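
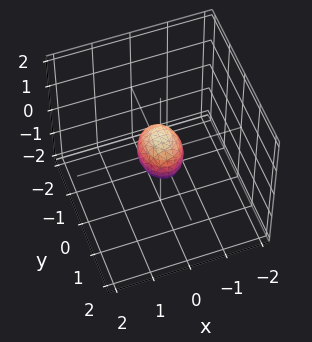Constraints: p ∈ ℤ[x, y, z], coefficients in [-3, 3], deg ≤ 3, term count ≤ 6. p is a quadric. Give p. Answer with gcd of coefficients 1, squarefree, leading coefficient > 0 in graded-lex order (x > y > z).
3*x^2 + 2*y^2 + 2*z^2 - 1

(a) The degree is 2 — bounded and convex; a quadric.
(b) Symmetries: mirror symmetry x ↦ −x ⇒ only even powers of x; mirror symmetry z ↦ −z ⇒ only even powers of z; mirror symmetry y ↦ −y ⇒ only even powers of y.
(c) Fitting integer coefficients to these (and the overall shape) gives p.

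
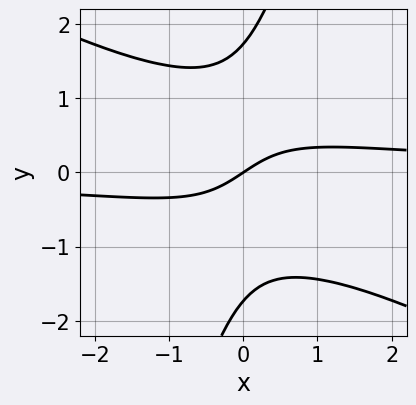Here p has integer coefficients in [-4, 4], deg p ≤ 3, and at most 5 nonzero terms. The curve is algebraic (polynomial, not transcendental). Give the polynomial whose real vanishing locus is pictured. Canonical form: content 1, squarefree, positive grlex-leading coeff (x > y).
2*x^2*y + 3*x*y^2 - y^3 - 2*x + 3*y

deg p = 3. No degree-2 curve has this shape.
Reading off the gridlines: it meets the x-axis at x = 0 (among the integer gridlines); it crosses the y-axis at the gridline y = 0.
The integer polynomial consistent with all of this is the stated p.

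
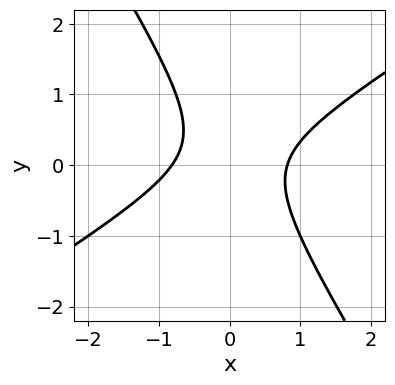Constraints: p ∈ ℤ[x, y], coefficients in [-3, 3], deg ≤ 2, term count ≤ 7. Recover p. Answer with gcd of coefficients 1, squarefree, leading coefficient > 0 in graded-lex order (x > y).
(a) Degree: a generic line meets the curve in up to 2 points, so deg p = 2.
(b) Against the integer gridlines: the curve avoids every integer y-axis point in the box.
(c) Together with the visible shape, these determine p as stated.

3*x^2 - 3*x*y - 3*y^2 + y - 2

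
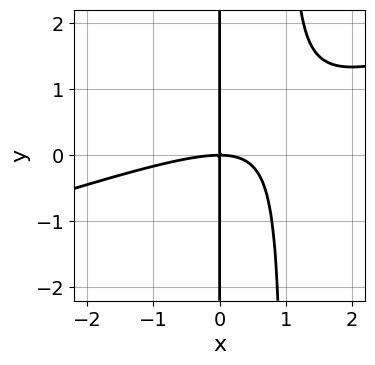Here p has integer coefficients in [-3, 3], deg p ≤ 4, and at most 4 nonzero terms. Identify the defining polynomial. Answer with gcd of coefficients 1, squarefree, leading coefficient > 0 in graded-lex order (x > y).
x^3 - 3*x^2*y + 3*x*y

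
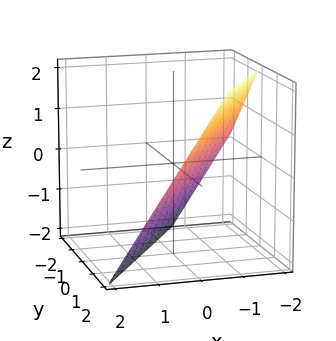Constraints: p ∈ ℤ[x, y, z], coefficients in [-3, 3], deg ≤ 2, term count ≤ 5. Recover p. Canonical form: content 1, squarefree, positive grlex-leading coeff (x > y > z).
3*x - 2*y + 2*z + 2

(a) deg p = 1.
(b) From the axis intercepts and sections: it crosses the y-axis at the gridline y = 1; it crosses the z-axis at the gridline z = -1.
(c) Putting this together gives p.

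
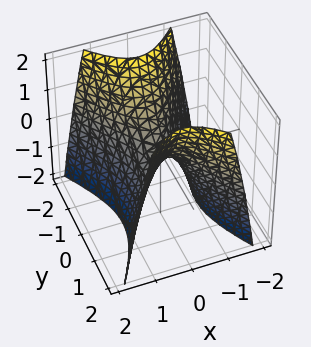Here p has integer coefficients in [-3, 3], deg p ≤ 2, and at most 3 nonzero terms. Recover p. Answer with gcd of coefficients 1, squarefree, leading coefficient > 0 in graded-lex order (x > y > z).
The degree is 2 — a saddle surface; a quadric.
Symmetries: the x ↦ −x reflection is a symmetry, so x appears only in even powers; mirror symmetry y ↦ −y ⇒ only even powers of y.
Checking where it meets the axes: one x-axis crossing is at x = 0; it meets the y-axis at y = 0 (among the integer gridlines); it crosses the z-axis at the gridline z = 0.
The integer polynomial consistent with all of this is the stated p.

2*x^2 - y^2 + z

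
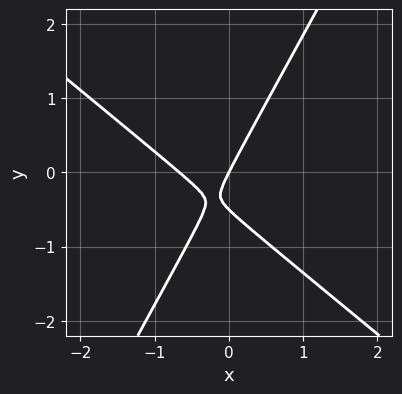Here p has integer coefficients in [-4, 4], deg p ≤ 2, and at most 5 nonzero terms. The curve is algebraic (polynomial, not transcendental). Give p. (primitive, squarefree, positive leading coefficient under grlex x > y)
3*x^2 + 2*x*y - 2*y^2 + 2*x - y

1. Degree: a generic line meets the curve in up to 2 points, so deg p = 2.
2. Checking where it meets the axes: one x-axis crossing is at x = 0; one y-axis crossing is at y = 0.
3. These observations pin down the coefficients.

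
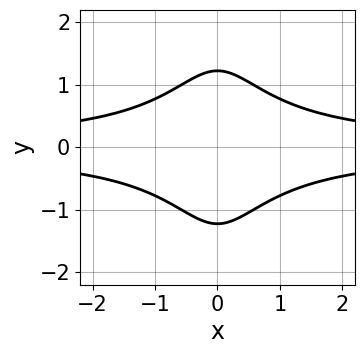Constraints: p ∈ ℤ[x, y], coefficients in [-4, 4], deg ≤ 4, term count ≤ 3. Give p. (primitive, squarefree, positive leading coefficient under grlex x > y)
Degree: a generic line meets the curve in up to 4 points, so deg p = 4.
Symmetries: it's symmetric under y → −y, forcing even powers of y; the x ↦ −x reflection is a symmetry, so x appears only in even powers.
Observable constraints: it misses every integer gridline on the x-axis.
Solving for integer coefficients yields p as stated.

3*x^2*y^2 + 2*y^2 - 3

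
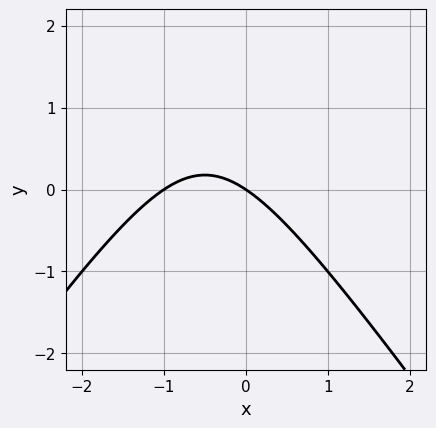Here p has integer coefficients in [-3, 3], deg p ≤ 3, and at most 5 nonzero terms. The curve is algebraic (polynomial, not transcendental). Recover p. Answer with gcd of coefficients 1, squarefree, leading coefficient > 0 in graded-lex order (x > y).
2*x^2 - y^2 + 2*x + 3*y

1. The degree is 2 — a generic line meets the curve in up to 2 points.
2. Against the integer gridlines: one y-axis crossing is at y = 0; the x-axis gridline crossings are at x ∈ {-1, 0}.
3. Putting this together gives p.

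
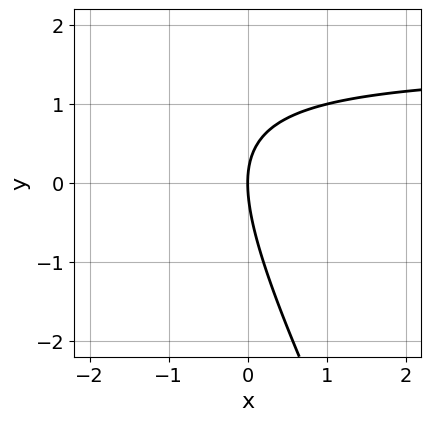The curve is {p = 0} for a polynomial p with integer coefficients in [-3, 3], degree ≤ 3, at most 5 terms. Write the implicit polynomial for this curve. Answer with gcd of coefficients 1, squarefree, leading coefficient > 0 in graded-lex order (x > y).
1. Degree: the shape is more complex than any degree-1 curve, so deg p = 2.
2. From the axis intercepts and sections: one y-axis crossing is at y = 0; it meets the x-axis at x = 0 (among the integer gridlines).
3. Assembling these constraints gives the stated polynomial.

2*x*y + y^2 - 3*x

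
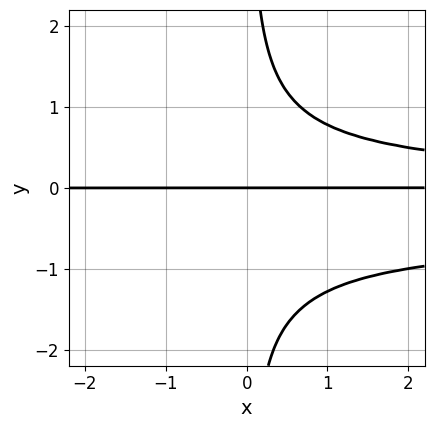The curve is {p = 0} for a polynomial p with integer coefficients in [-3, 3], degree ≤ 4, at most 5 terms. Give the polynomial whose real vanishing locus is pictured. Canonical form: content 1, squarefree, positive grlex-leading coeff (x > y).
Degree: a generic line meets the curve in up to 4 points, so deg p = 4.
Checking where it meets the axes: every point of the x-axis in the box is on the curve; it crosses the y-axis at the gridline y = 0.
Putting this together gives p.

2*x*y^3 + x*y^2 - 2*y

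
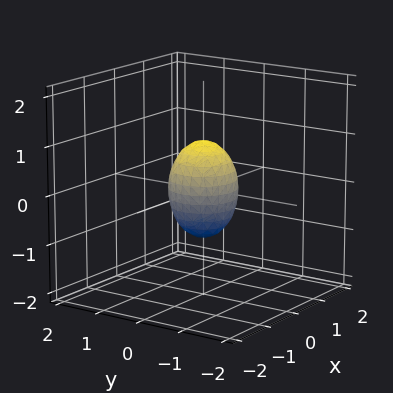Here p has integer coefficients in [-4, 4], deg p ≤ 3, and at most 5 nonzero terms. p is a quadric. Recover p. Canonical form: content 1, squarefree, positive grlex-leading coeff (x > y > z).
Degree: a closed, bounded, convex surface; a quadric, so deg p = 2.
Symmetries: mirror symmetry z ↦ −z ⇒ only even powers of z; the z-axis is an axis of rotation, so x and y enter only as x² + y².
Checking where it meets the axes: a circular section at z = 0 has radius between 0 and 1; among the integer gridlines, it crosses the z-axis at z ∈ {-1, 1}.
Solving for integer coefficients yields p as stated.

2*x^2 + 2*y^2 + z^2 - 1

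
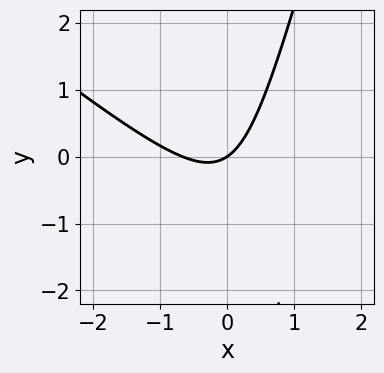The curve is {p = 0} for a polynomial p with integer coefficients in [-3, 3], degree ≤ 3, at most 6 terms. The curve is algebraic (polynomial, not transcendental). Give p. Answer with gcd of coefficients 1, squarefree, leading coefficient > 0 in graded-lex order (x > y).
(a) The degree is 2 — no degree-1 curve has this shape.
(b) Observable constraints: one y-axis crossing is at y = 0; one x-axis crossing is at x = 0.
(c) Assembling these constraints gives the stated polynomial.

3*x^2 + 3*x*y - y^2 + 2*x - 3*y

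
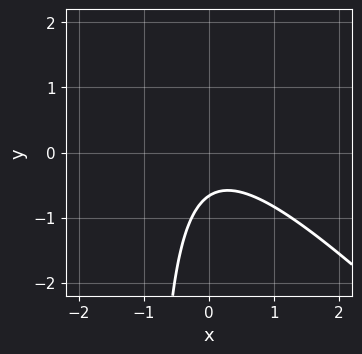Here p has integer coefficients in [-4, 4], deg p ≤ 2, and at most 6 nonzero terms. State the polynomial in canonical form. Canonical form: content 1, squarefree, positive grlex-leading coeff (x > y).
3*x^2 + 3*x*y + 3*y + 2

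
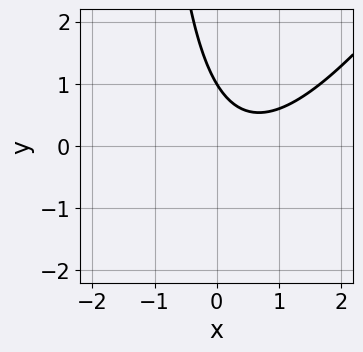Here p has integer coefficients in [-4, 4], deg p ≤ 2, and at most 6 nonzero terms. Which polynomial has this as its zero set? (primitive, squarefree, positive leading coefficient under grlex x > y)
(a) deg p = 2. The shape is more complex than any degree-1 curve.
(b) From the visible intercepts: no x-intercept at any integer in the box; it crosses the y-axis at the gridline y = 1.
(c) Matching integer coefficients to the picture gives p.

3*x^2 - 2*x*y - 3*x - 3*y + 3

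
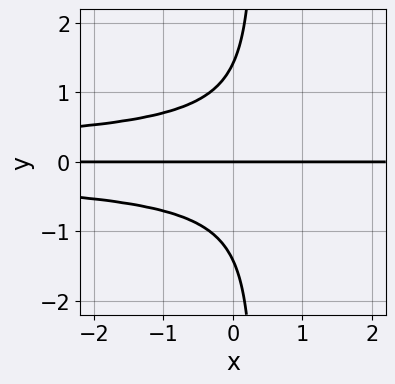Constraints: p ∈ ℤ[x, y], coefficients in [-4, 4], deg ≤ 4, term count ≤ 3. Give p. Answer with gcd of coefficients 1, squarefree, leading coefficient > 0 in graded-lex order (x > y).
(a) The degree is 4 — a generic line meets the curve in up to 4 points.
(b) Reading off the gridlines: the visible x-axis segment lies entirely on the curve; it meets the y-axis at y = 0 (among the integer gridlines).
(c) Fitting integer coefficients to these (and the overall shape) gives p.

3*x*y^3 - y^3 + 2*y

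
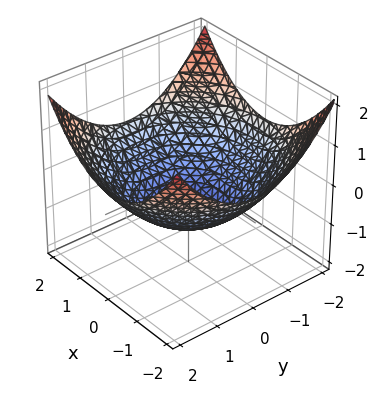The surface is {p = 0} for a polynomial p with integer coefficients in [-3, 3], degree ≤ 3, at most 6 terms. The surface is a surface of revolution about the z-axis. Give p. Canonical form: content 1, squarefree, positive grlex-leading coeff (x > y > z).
x^2 + y^2 - 3*z - 3

(a) The degree is 2 — no degree-1 surface has this shape.
(b) By symmetry, every cross-section ⟂ z is a circle, so x, y appear only via x² + y².
(c) Checking where it meets the axes: it meets the z-axis at z = -1 (among the integer gridlines); a circular section at z = 0 has radius between 1 and 2.
(d) Putting this together gives p.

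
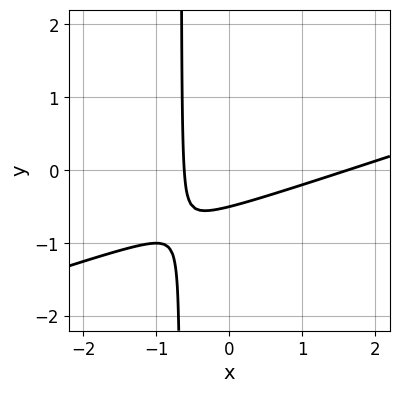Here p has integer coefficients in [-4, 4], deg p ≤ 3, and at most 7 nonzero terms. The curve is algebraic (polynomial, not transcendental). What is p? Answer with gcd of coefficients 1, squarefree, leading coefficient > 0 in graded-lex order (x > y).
x^2 - 3*x*y - x - 2*y - 1

First, the degree is 2 — a generic line meets the curve in up to 2 points.
Finally, matching integer coefficients to the picture gives p.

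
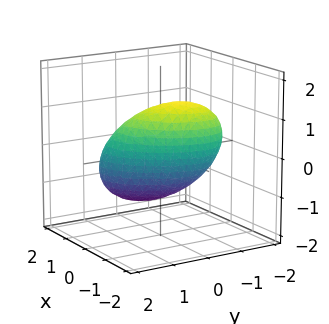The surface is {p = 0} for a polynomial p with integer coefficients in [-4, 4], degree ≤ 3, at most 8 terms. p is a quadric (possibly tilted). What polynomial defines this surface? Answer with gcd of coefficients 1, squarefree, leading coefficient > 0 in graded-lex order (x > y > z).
3*x^2 - 2*x*y + 2*x*z + 2*y^2 + 2*z^2 - 3

Degree: a generic line meets the surface in up to 2 points, so deg p = 2.
Against the integer gridlines: the x-axis gridline crossings are at x ∈ {-1, 1}.
The integer polynomial consistent with all of this is the stated p.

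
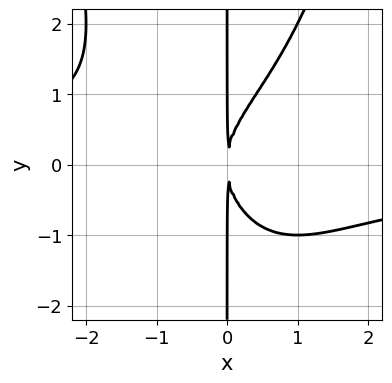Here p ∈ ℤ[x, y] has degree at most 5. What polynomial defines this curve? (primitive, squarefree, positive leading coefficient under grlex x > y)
x^3*y - x*y^2 + 2*x^2

First, degree: a generic line meets the curve in up to 4 points, so deg p = 4.
Next, reading off the gridlines: the visible y-axis segment lies entirely on the curve.
Finally, assembling these constraints gives the stated polynomial.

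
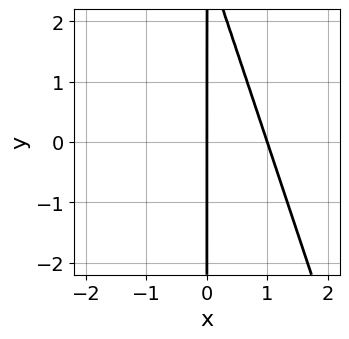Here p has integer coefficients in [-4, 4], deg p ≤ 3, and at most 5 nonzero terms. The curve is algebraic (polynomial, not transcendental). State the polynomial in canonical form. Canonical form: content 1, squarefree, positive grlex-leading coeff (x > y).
First, the degree is 2 — the shape is more complex than any degree-1 curve.
Then, reading off the gridlines: the visible y-axis segment lies entirely on the curve; among the integer gridlines, it crosses the x-axis at x ∈ {0, 1}.
Finally, matching integer coefficients to the picture gives p.

3*x^2 + x*y - 3*x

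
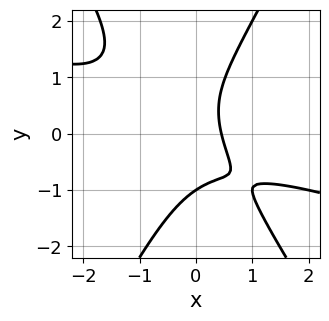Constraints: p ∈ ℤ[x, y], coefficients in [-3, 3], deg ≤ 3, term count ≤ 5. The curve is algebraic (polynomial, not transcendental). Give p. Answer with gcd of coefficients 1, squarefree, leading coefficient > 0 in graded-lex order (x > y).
x^3 + 3*x^2*y - y^3 + 2*x - 1

First, degree: the shape is more complex than any degree-2 curve, so deg p = 3.
Then, from the axis intercepts and sections: it crosses the y-axis at the gridline y = -1.
Finally, fitting integer coefficients to these (and the overall shape) gives p.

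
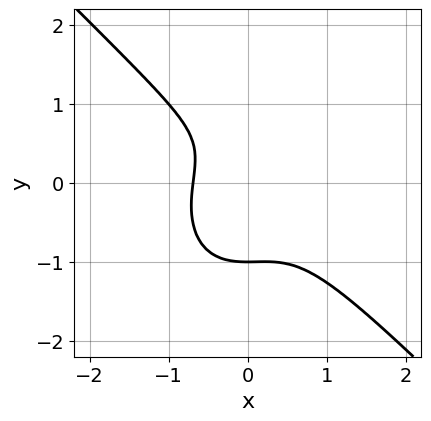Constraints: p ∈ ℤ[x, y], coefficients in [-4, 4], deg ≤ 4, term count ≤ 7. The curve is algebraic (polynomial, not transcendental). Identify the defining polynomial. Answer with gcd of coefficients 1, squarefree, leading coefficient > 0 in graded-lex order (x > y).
3*x^3 + x^2*y + 2*y^3 - y + 1

Degree: the shape is more complex than any degree-2 curve, so deg p = 3.
From the visible intercepts: it meets the y-axis at y = -1 (among the integer gridlines).
Putting this together gives p.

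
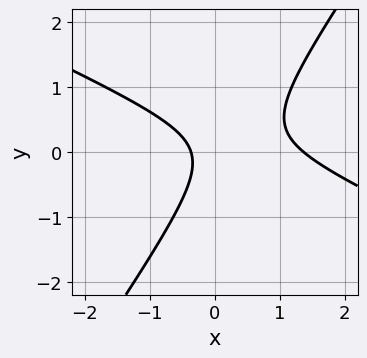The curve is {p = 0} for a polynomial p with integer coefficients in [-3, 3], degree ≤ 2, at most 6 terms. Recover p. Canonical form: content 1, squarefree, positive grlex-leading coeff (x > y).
1. The degree is 2 — a generic line meets the curve in up to 2 points.
2. From the axis intercepts and sections: no y-intercept at any integer in the box.
3. Matching integer coefficients to the picture gives p.

2*x^2 + 3*x*y - 3*y^2 - 2*x - 1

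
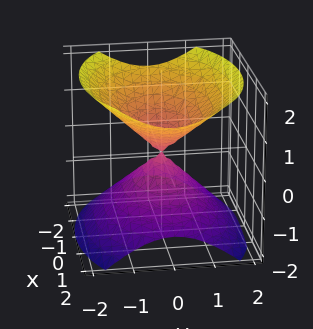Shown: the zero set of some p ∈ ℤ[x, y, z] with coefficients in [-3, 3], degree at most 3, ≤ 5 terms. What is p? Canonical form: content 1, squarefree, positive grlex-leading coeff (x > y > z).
x^2 + 2*y^2 - 2*z^2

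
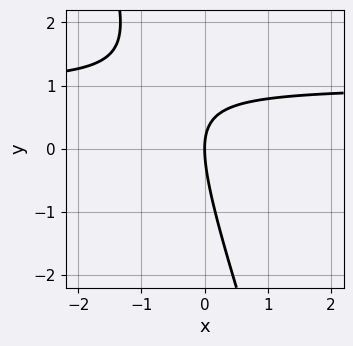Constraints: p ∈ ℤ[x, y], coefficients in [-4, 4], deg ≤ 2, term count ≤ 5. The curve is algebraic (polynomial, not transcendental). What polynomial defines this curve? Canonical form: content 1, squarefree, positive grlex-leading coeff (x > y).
3*x*y + y^2 - 3*x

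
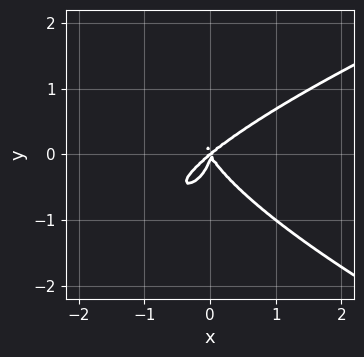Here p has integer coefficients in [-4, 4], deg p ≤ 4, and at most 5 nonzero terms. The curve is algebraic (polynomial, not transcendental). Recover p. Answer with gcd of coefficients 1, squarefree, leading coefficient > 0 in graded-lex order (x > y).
3*y^4 - 3*x^3 + 2*x^2*y + 2*x*y^2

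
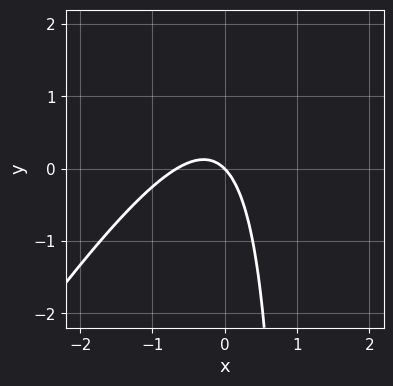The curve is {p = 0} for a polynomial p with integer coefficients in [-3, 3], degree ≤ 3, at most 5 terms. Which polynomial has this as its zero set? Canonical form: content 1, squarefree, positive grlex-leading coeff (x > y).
3*x^2 - 2*x*y + 2*x + 2*y

deg p = 2. No degree-1 curve has this shape.
From the axis intercepts and sections: it meets the y-axis at y = 0 (among the integer gridlines); it crosses the x-axis at the gridline x = 0.
Together with the visible shape, these determine p as stated.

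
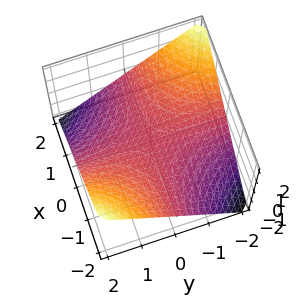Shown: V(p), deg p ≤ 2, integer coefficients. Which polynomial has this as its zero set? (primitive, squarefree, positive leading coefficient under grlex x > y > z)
x*y + 2*z

The degree is 2 — a hyperbolic paraboloid; a quadric.
From the axis intercepts and sections: every point of the x-axis in the box is on the surface; it meets the z-axis at z = 0 (among the integer gridlines); every point of the y-axis in the box is on the surface.
Putting this together gives p.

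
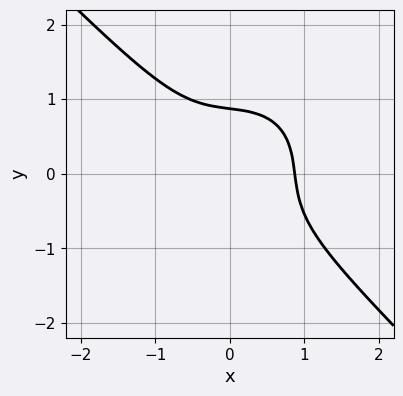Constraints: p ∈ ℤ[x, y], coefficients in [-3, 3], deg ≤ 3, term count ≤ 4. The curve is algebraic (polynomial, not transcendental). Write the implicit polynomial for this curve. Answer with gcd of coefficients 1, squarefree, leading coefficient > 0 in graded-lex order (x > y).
(a) The degree is 3 — the shape is more complex than any degree-2 curve.
(b) Matching integer coefficients to the picture gives p.

3*x^3 + 3*y^3 + x*y - 2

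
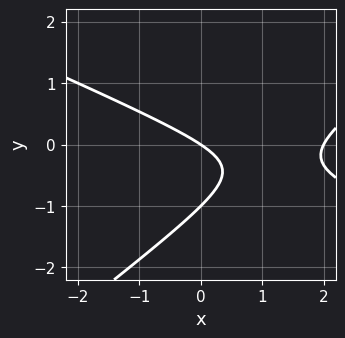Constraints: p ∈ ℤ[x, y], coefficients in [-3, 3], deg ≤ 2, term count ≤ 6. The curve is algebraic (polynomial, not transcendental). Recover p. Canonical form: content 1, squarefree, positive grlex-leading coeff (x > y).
x^2 + x*y - 3*y^2 - 2*x - 3*y

1. deg p = 2.
2. From the axis intercepts and sections: among the integer gridlines, it crosses the y-axis at y ∈ {-1, 0}; among the integer gridlines, it crosses the x-axis at x ∈ {0, 2}.
3. Together with the visible shape, these determine p as stated.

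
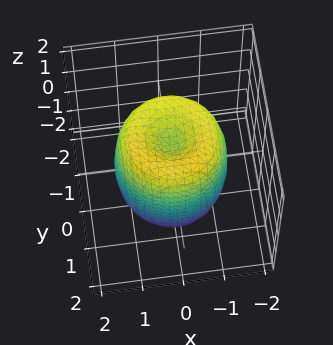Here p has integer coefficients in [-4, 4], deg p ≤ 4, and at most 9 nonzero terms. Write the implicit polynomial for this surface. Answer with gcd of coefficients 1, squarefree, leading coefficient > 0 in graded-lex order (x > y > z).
deg p = 4. A generic line meets the surface in up to 4 points.
By symmetry, the surface is invariant under rotation about z: p = q(x² + y², z).
Observable constraints: among the integer gridlines, it crosses the z-axis at z ∈ {-1, 1}; a circular section at z = 1 has radius between 1 and 2.
Fitting integer coefficients to these (and the overall shape) gives p.

2*x^4 + 4*x^2*y^2 + 2*y^4 - 3*x^2 - 3*y^2 + z^2 - 1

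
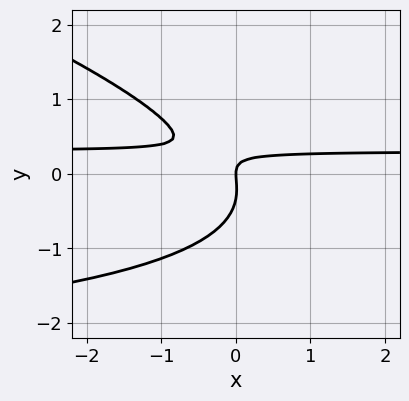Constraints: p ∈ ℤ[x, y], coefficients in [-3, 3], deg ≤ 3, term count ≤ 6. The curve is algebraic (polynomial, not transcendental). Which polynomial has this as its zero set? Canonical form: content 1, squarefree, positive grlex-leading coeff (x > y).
First, deg p = 3. The shape is more complex than any degree-2 curve.
Then, from the visible intercepts: it crosses the x-axis at the gridline x = 0; it crosses the y-axis at the gridline y = 0.
Finally, matching integer coefficients to the picture gives p.

x*y^2 + 3*y^3 + 3*x*y + y^2 - x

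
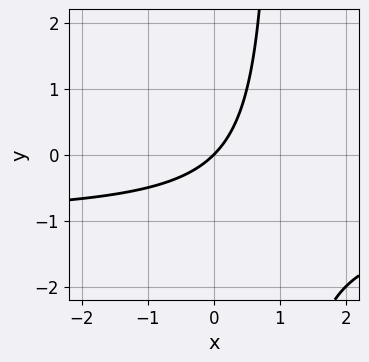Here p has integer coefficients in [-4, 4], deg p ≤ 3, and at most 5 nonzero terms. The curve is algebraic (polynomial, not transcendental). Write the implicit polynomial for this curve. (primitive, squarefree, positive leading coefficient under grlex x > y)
x*y + x - y

1. Degree: no degree-1 curve has this shape, so deg p = 2.
2. From the visible intercepts: one x-axis crossing is at x = 0; it crosses the y-axis at the gridline y = 0.
3. Together with the visible shape, these determine p as stated.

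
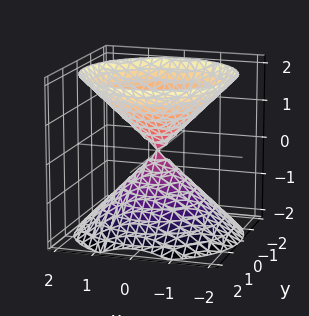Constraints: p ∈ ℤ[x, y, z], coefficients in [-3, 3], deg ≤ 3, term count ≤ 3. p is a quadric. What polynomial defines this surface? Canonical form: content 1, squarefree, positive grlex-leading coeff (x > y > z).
x^2 + y^2 - z^2

1. The picture has 2 separate pieces. They look like related sheets of one shape, so recover p as a whole.
2. Degree: a double cone through the origin; a quadric, so deg p = 2.
3. Symmetries: mirror symmetry z ↦ −z ⇒ only even powers of z; the surface is invariant under rotation about z: p = q(x² + y², z).
4. Observable constraints: it meets the x-axis at x = 0 (among the integer gridlines); it meets the y-axis at y = 0 (among the integer gridlines); a circular section at z = 1 has radius exactly 1; it meets the z-axis at z = 0 (among the integer gridlines).
5. The integer polynomial consistent with all of this is the stated p.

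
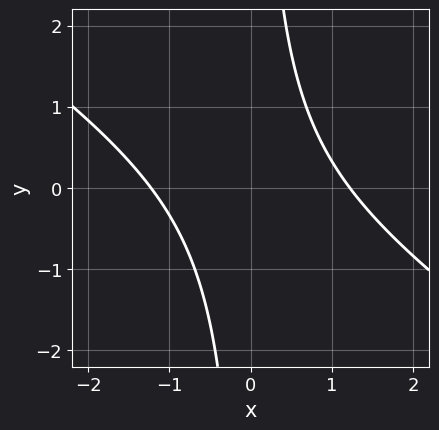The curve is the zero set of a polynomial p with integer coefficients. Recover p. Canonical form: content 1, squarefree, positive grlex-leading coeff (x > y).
Degree: no degree-1 curve has this shape, so deg p = 2.
Checking where it meets the axes: no y-intercept at any integer in the box.
Matching integer coefficients to the picture gives p.

2*x^2 + 3*x*y - 3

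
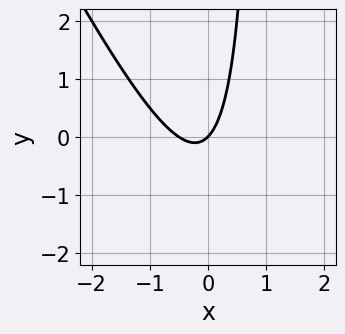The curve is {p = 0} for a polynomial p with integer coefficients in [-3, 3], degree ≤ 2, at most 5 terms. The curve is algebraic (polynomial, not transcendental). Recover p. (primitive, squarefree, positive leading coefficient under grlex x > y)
First, deg p = 2. No degree-1 curve has this shape.
Then, reading off the gridlines: one y-axis crossing is at y = 0; it crosses the x-axis at the gridline x = 0.
Finally, matching integer coefficients to the picture gives p.

2*x^2 + x*y + x - y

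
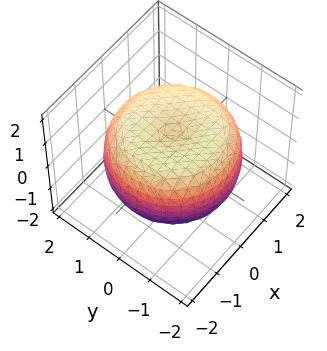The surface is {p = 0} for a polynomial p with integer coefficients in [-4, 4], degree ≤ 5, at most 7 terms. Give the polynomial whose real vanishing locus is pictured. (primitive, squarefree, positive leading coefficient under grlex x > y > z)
The degree is 4 — a generic line meets the surface in up to 4 points.
Symmetries: the surface is invariant under rotation about z: p = q(x² + y², z).
Reading off the gridlines: a circular section at z = 0 has radius between 1 and 2; the z-axis gridline crossings are at z ∈ {-1, 1}.
Assembling these constraints gives the stated polynomial.

x^4 + 2*x^2*y^2 + y^4 - 2*x^2 - 2*y^2 + 3*z^2 - 3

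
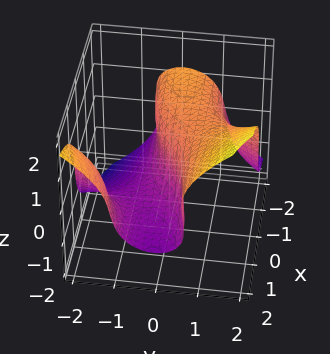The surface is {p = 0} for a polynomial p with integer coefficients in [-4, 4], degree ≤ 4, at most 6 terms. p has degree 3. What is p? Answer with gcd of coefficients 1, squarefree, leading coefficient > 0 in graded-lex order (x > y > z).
3*x*y^2 + x*y*z - 3*z^3 - 2*x + 3*y

1. deg p = 3. The shape is more complex than any degree-2 surface.
2. Against the integer gridlines: it crosses the x-axis at the gridline x = 0; it crosses the y-axis at the gridline y = 0.
3. Fitting integer coefficients to these (and the overall shape) gives p.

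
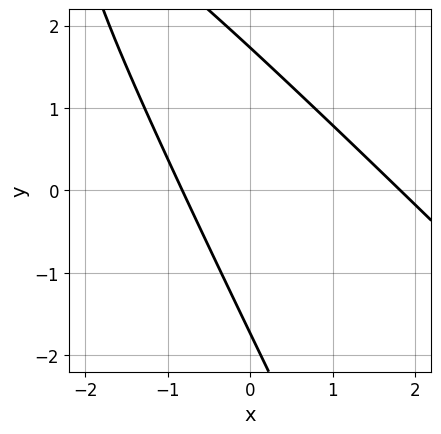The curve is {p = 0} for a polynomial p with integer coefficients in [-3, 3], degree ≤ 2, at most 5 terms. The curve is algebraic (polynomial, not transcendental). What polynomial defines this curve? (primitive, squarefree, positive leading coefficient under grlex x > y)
2*x^2 + 3*x*y + y^2 - 2*x - 3

First, the degree is 2 — the shape is more complex than any degree-1 curve.
Finally, the integer polynomial consistent with all of this is the stated p.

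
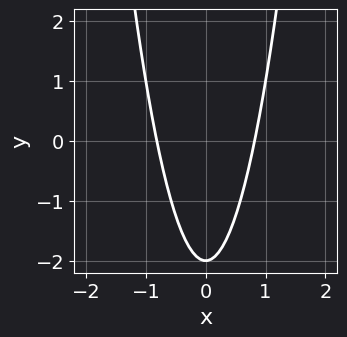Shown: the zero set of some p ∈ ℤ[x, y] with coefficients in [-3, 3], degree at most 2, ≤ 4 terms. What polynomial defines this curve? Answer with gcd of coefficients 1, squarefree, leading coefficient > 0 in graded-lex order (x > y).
1. The degree is 2 — the shape is more complex than any degree-1 curve.
2. Symmetries: mirror symmetry x ↦ −x ⇒ only even powers of x.
3. Checking where it meets the axes: it meets the y-axis at y = -2 (among the integer gridlines).
4. Solving for integer coefficients yields p as stated.

3*x^2 - y - 2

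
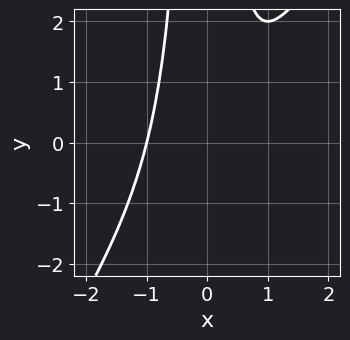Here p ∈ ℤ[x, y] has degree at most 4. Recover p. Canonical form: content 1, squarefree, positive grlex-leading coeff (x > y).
First, degree: no degree-2 curve has this shape, so deg p = 3.
Next, observable constraints: one x-axis crossing is at x = -1; the curve avoids every integer y-axis point in the box.
Finally, assembling these constraints gives the stated polynomial.

3*x^3 - 2*x^2*y - x + 2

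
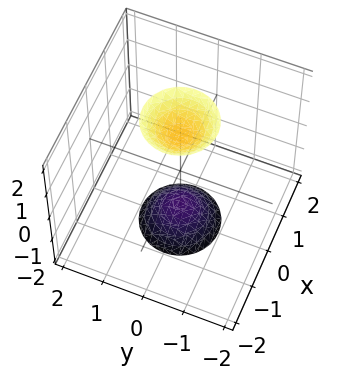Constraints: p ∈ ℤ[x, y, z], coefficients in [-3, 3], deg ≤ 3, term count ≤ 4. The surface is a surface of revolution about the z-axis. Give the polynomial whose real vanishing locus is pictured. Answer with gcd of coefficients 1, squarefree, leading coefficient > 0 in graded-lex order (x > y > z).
There are 2 components. Treating them together as one polynomial.
Degree: a generic line meets the surface in up to 2 points, so deg p = 2.
By symmetry, the surface is invariant under rotation about z: p = q(x² + y², z).
Reading off the gridlines: it misses every integer gridline on the y-axis; a circular section at z = -2 has radius between 0 and 1; no x-intercept at any integer in the box.
Together with the visible shape, these determine p as stated.

3*x^2 + 3*y^2 - z^2 + 2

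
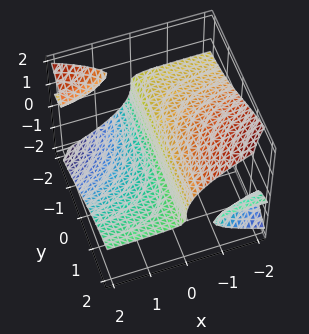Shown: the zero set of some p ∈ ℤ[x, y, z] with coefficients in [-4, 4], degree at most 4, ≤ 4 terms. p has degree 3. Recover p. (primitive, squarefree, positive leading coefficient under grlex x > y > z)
x*y*z + z^3 + x

(a) There are 3 components. Treating them together as one polynomial.
(b) Degree: a generic line meets the surface in up to 3 points, so deg p = 3.
(c) From the visible intercepts: it crosses the z-axis at the gridline z = 0; the visible y-axis segment lies entirely on the surface; it crosses the x-axis at the gridline x = 0.
(d) Together with the visible shape, these determine p as stated.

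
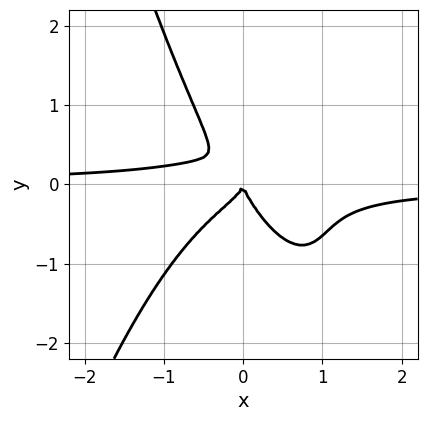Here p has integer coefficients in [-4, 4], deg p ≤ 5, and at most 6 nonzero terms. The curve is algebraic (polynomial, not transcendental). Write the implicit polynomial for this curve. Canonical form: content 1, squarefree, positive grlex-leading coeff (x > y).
First, the degree is 4 — no degree-3 curve has this shape.
Next, against the integer gridlines: one y-axis crossing is at y = 0; it meets the x-axis at x = 0 (among the integer gridlines).
Finally, together with the visible shape, these determine p as stated.

3*x^3*y - x^2*y + 2*x*y^2 + 2*y^3 + x^2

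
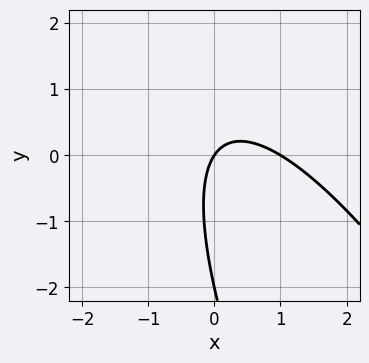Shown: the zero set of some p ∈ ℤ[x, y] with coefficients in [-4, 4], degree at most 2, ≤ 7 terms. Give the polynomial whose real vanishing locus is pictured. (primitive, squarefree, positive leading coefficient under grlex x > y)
1. deg p = 2. A generic line meets the curve in up to 2 points.
2. From the axis intercepts and sections: the x-axis gridline crossings are at x ∈ {0, 1}; among the integer gridlines, it crosses the y-axis at y ∈ {-2, 0}.
3. Solving for integer coefficients yields p as stated.

3*x^2 + 3*x*y + y^2 - 3*x + 2*y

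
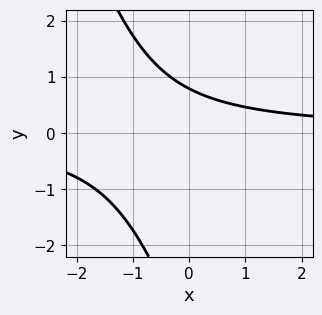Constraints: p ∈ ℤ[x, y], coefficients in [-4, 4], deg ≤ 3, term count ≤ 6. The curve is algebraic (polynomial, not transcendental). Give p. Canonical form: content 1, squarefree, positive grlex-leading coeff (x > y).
3*x*y + y^2 + 3*y - 3

The degree is 2 — no degree-1 curve has this shape.
Observable constraints: the curve avoids every integer x-axis point in the box.
Matching integer coefficients to the picture gives p.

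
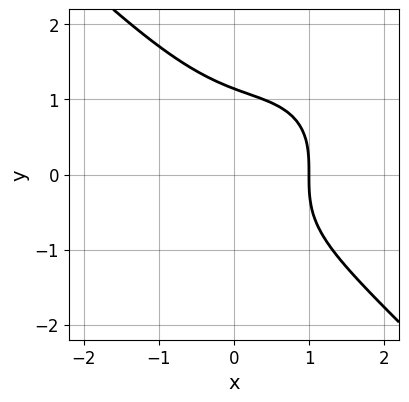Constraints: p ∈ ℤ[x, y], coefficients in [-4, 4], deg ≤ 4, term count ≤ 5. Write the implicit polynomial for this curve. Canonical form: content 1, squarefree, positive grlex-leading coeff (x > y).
1. Degree: the shape is more complex than any degree-2 curve, so deg p = 3.
2. From the visible intercepts: one x-axis crossing is at x = 1.
3. Together with the visible shape, these determine p as stated.

2*x^3 + 2*y^3 - 2*x^2 + 3*x - 3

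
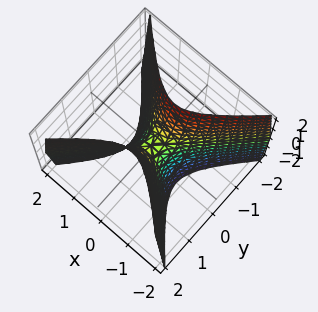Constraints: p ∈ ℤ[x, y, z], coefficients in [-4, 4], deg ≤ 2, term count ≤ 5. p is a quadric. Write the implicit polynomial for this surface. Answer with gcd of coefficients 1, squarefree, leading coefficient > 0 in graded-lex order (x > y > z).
3*x^2 - 3*y^2 + z

1. deg p = 2. A saddle surface; a quadric.
2. Symmetries: it's symmetric under y → −y, forcing even powers of y; it's symmetric under x → −x, forcing even powers of x.
3. Checking where it meets the axes: one x-axis crossing is at x = 0; it crosses the z-axis at the gridline z = 0.
4. Assembling these constraints gives the stated polynomial.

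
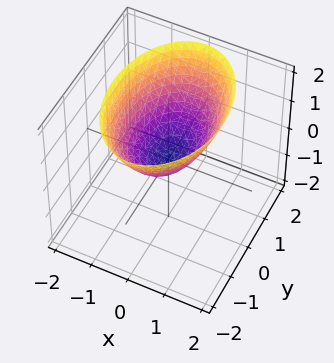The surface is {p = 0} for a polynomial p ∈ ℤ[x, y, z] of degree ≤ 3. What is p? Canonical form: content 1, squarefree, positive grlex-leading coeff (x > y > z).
The degree is 2 — a paraboloid; a quadric.
Symmetries: the y ↦ −y reflection is a symmetry, so y appears only in even powers; it's symmetric under x → −x, forcing even powers of x.
Checking where it meets the axes: it meets the x-axis at x = 0 (among the integer gridlines); it crosses the z-axis at the gridline z = 0; it crosses the y-axis at the gridline y = 0.
Together with the visible shape, these determine p as stated.

2*x^2 + y^2 - 2*z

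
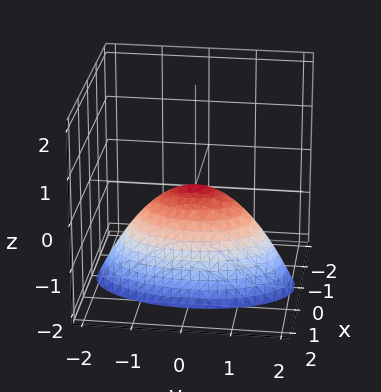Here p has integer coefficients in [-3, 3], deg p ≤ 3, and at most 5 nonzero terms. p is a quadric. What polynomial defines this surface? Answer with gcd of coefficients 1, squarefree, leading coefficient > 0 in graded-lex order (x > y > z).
3*x^2 + y^2 + 2*z

(a) The degree is 2 — a paraboloid; a quadric.
(b) Symmetries: it's symmetric under y → −y, forcing even powers of y; mirror symmetry x ↦ −x ⇒ only even powers of x.
(c) Against the integer gridlines: it meets the z-axis at z = 0 (among the integer gridlines); one y-axis crossing is at y = 0; one x-axis crossing is at x = 0.
(d) Matching integer coefficients to the picture gives p.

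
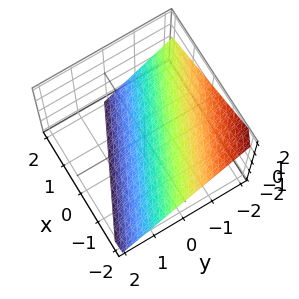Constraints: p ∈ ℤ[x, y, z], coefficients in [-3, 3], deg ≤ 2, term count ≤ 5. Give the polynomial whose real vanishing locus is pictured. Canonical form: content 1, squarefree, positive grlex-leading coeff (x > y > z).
(a) The degree is 1 — the surface is flat (a plane).
(b) Against the integer gridlines: it crosses the z-axis at the gridline z = -1; one x-axis crossing is at x = -2.
(c) Solving for integer coefficients yields p as stated. Check: (0, -1, 0) on the y-axis lies on the surface, and p(0, -1, 0) = 0. ✓

x + 2*y + 2*z + 2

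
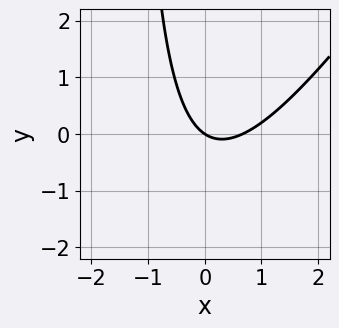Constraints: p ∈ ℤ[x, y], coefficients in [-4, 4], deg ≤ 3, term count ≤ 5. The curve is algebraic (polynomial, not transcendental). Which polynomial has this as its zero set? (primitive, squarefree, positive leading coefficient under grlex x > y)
3*x^2 - 2*x*y - 2*x - 3*y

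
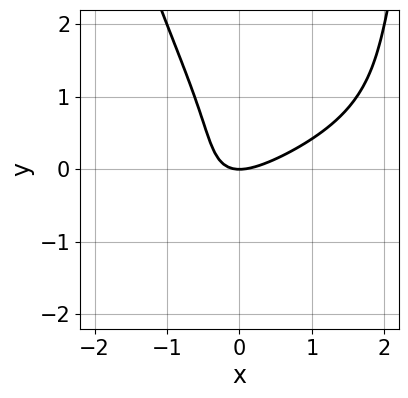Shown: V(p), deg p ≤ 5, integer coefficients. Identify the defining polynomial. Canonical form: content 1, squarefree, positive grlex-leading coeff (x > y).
x^2*y^2 - y^3 + 2*x^2 - 3*x*y - 2*y

(a) Degree: no degree-3 curve has this shape, so deg p = 4.
(b) From the visible intercepts: one x-axis crossing is at x = 0; it crosses the y-axis at the gridline y = 0.
(c) Assembling these constraints gives the stated polynomial.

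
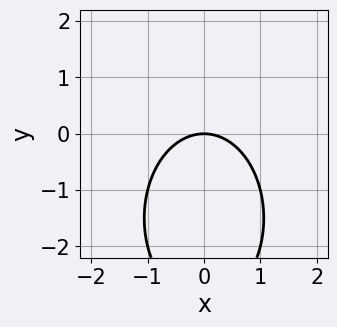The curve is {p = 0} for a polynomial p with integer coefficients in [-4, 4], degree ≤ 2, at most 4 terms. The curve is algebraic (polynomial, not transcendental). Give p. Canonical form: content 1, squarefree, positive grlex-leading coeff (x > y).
First, the degree is 2 — a generic line meets the curve in up to 2 points.
Next, symmetries: mirror symmetry x ↦ −x ⇒ only even powers of x.
Then, reading off the gridlines: it meets the y-axis at y = 0 (among the integer gridlines); it meets the x-axis at x = 0 (among the integer gridlines).
Finally, putting this together gives p.

2*x^2 + y^2 + 3*y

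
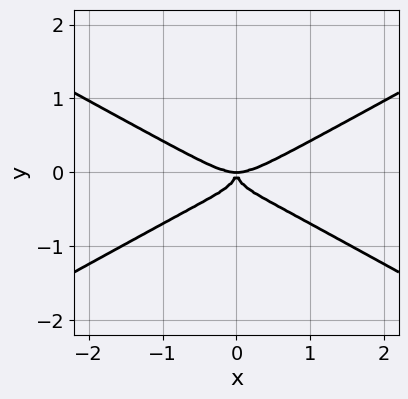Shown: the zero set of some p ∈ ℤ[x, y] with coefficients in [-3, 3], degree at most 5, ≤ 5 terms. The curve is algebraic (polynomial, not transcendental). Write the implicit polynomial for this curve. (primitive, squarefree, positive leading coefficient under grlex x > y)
x^4 - 3*x^2*y^2 - y^4 - x^2*y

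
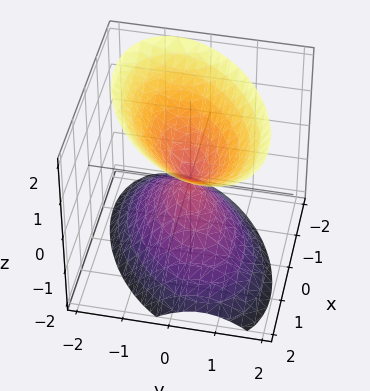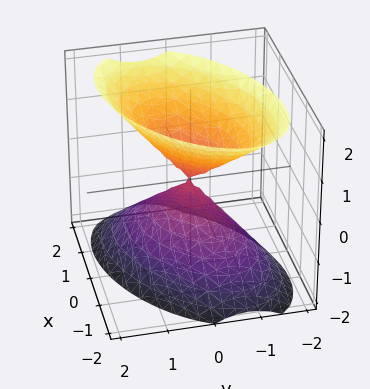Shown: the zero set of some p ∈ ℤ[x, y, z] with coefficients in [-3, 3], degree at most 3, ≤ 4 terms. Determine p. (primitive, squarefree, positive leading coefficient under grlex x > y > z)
2*x^2 - 2*x*y + 3*y^2 - 2*z^2

1. The picture has 2 separate pieces. They look like related sheets of one shape, so recover p as a whole.
2. The degree is 2 — no degree-1 surface has this shape.
3. Reading off the gridlines: it meets the y-axis at y = 0 (among the integer gridlines); one x-axis crossing is at x = 0; one z-axis crossing is at z = 0.
4. Fitting integer coefficients to these (and the overall shape) gives p.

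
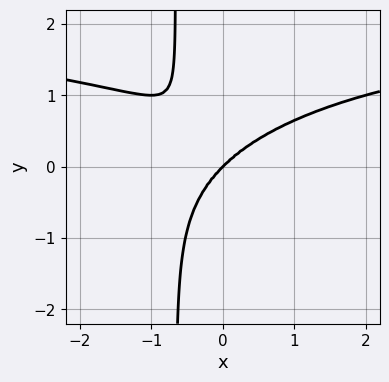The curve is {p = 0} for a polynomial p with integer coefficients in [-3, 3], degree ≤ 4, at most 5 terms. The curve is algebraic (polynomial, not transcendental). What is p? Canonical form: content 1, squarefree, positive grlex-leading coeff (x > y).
1. Degree: the shape is more complex than any degree-3 curve, so deg p = 4.
2. Against the integer gridlines: it meets the x-axis at x = 0 (among the integer gridlines); it meets the y-axis at y = 0 (among the integer gridlines).
3. Putting this together gives p.

x^3*y + 3*x*y^3 - 2*x^3 + 2*y^3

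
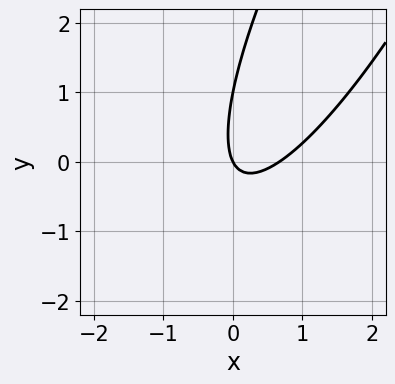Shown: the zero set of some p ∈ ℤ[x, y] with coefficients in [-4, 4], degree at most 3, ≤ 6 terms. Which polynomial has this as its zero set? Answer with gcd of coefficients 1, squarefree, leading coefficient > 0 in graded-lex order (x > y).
3*x^2 - 3*x*y + y^2 - 2*x - y

(a) Degree: a generic line meets the curve in up to 2 points, so deg p = 2.
(b) Reading off the gridlines: among the integer gridlines, it crosses the y-axis at y ∈ {0, 1}; one x-axis crossing is at x = 0.
(c) Solving for integer coefficients yields p as stated.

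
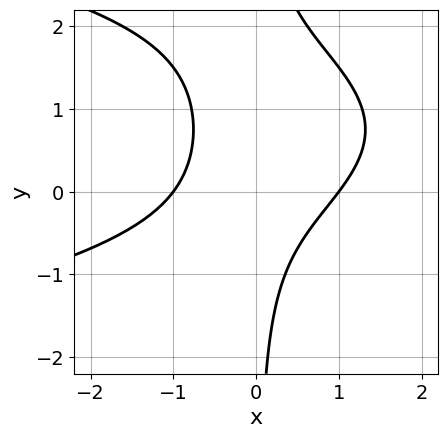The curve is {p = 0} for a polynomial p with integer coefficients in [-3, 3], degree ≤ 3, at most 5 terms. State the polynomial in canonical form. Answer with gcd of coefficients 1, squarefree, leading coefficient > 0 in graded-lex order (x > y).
2*x*y^2 + 2*x^2 - 3*x*y - 2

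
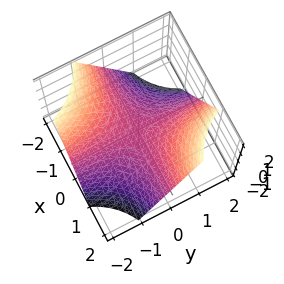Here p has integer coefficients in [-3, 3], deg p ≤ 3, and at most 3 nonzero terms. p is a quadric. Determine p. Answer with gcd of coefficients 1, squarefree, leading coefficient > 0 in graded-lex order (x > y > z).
x*y - z

1. The degree is 2 — a hyperbolic paraboloid; a quadric.
2. Reading off the gridlines: one z-axis crossing is at z = 0; every point of the y-axis in the box is on the surface; every point of the x-axis in the box is on the surface.
3. Solving for integer coefficients yields p as stated.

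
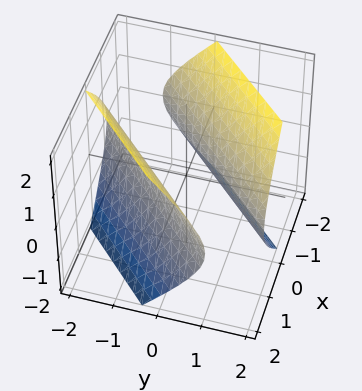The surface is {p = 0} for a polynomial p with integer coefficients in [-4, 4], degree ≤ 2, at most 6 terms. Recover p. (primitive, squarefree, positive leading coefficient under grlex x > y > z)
x^2 - 2*x*y + y^2 - z^2 - 1

(a) There are 2 components. They look like related sheets of one shape, so recover p as a whole.
(b) Degree: the shape is more complex than any degree-1 surface, so deg p = 2.
(c) Reading off the gridlines: the x-axis gridline crossings are at x ∈ {-1, 1}; among the integer gridlines, it crosses the y-axis at y ∈ {-1, 1}.
(d) These observations pin down the coefficients.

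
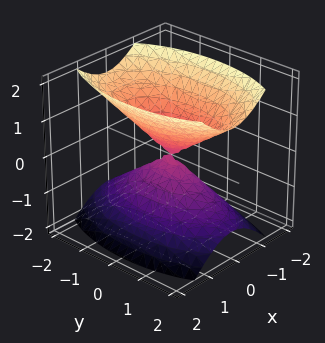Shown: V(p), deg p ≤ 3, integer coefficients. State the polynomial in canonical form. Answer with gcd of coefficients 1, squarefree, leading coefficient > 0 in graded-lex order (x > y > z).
First, there are 2 components.
Next, degree: a double cone through the origin; a quadric, so deg p = 2.
Then, symmetries: it's symmetric under x → −x, forcing even powers of x; mirror symmetry z ↦ −z ⇒ only even powers of z; mirror symmetry y ↦ −y ⇒ only even powers of y.
Then, from the axis intercepts and sections: one z-axis crossing is at z = 0; it crosses the x-axis at the gridline x = 0.
Finally, fitting integer coefficients to these (and the overall shape) gives p.

3*x^2 + y^2 - 2*z^2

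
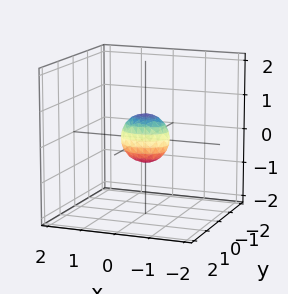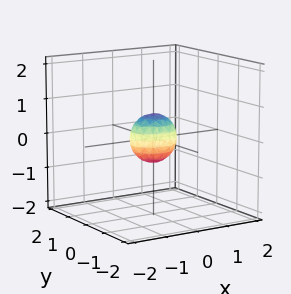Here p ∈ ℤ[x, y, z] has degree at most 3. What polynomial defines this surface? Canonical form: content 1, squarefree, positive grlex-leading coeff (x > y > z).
2*x^2 + 3*y^2 + 2*z^2 - 1

deg p = 2. Bounded and convex; a quadric.
Symmetries: it's symmetric under z → −z, forcing even powers of z; the x ↦ −x reflection is a symmetry, so x appears only in even powers; mirror symmetry y ↦ −y ⇒ only even powers of y.
Putting this together gives p.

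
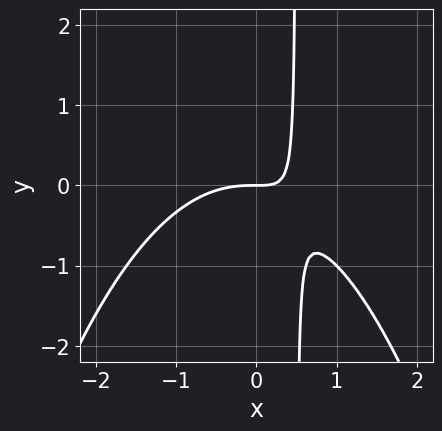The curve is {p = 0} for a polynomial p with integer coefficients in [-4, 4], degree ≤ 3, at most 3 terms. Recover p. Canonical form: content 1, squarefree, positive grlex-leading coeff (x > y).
x^3 + 2*x*y - y

1. Degree: the shape is more complex than any degree-2 curve, so deg p = 3.
2. Checking where it meets the axes: it crosses the y-axis at the gridline y = 0; it meets the x-axis at x = 0 (among the integer gridlines).
3. Solving for integer coefficients yields p as stated.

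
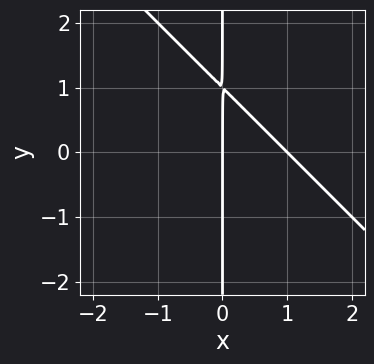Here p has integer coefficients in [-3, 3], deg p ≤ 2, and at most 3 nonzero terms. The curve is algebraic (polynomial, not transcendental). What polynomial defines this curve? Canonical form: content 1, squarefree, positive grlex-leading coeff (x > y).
(a) Degree: no degree-1 curve has this shape, so deg p = 2.
(b) Checking where it meets the axes: every point of the y-axis in the box is on the curve; among the integer gridlines, it crosses the x-axis at x ∈ {0, 1}.
(c) These observations pin down the coefficients.

x^2 + x*y - x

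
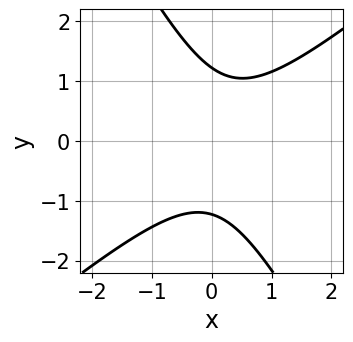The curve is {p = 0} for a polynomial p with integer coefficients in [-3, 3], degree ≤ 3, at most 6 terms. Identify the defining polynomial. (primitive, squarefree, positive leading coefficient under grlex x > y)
3*x^2 - 2*x*y - 2*y^2 - x + 3

First, the degree is 2 — the shape is more complex than any degree-1 curve.
Then, checking where it meets the axes: the curve avoids every integer x-axis point in the box.
Finally, fitting integer coefficients to these (and the overall shape) gives p.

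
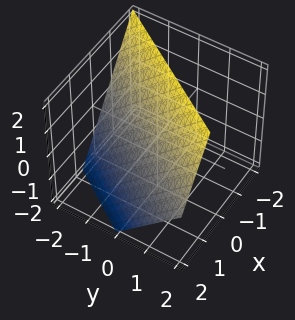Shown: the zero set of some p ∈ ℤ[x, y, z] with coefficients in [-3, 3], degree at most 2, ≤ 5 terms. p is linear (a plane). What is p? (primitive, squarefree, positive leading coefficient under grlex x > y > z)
(a) deg p = 1. Every cross-section is a straight line — this is a plane.
(b) From the visible intercepts: it crosses the z-axis at the gridline z = 1; one y-axis crossing is at y = -1.
(c) Together with the visible shape, these determine p as stated.

3*x - 2*y + 2*z - 2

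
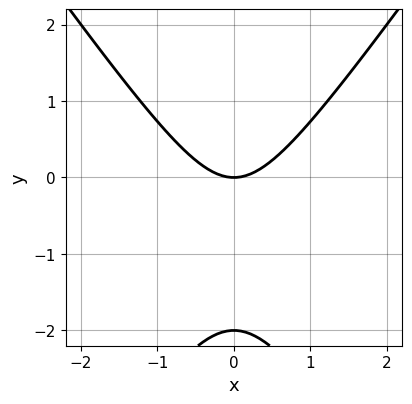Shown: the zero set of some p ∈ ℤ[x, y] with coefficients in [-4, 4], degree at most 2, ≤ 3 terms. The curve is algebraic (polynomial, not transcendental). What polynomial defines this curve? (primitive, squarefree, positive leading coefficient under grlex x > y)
First, the degree is 2 — no degree-1 curve has this shape.
Then, symmetries: it's symmetric under x → −x, forcing even powers of x.
Then, reading off the gridlines: among the integer gridlines, it crosses the y-axis at y ∈ {-2, 0}; it meets the x-axis at x = 0 (among the integer gridlines).
Finally, solving for integer coefficients yields p as stated.

2*x^2 - y^2 - 2*y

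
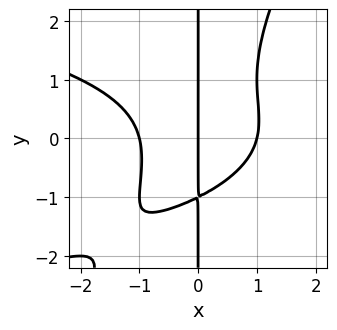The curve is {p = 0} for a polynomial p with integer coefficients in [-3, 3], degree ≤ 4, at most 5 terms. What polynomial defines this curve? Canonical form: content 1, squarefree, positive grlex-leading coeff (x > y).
The degree is 4 — the shape is more complex than any degree-3 curve.
Reading off the gridlines: the x-axis gridline crossings are at x ∈ {-1, 0, 1}; every point of the y-axis in the box is on the curve.
Solving for integer coefficients yields p as stated.

2*x^2*y^2 - x*y^3 + 2*x^3 - x*y - 2*x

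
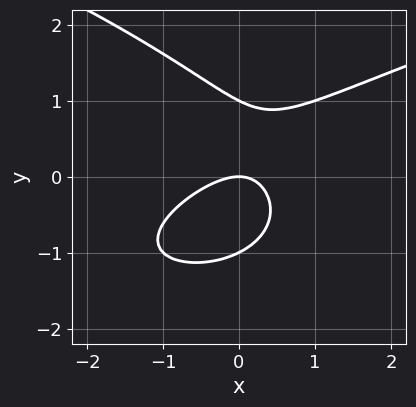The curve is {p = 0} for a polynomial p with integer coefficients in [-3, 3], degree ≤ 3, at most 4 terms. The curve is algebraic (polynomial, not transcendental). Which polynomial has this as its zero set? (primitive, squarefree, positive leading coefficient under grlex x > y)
y^3 - x^2 + x*y - y

(a) deg p = 3. No degree-2 curve has this shape.
(b) From the visible intercepts: one x-axis crossing is at x = 0; the y-axis gridline crossings are at y ∈ {-1, 0, 1}.
(c) Matching integer coefficients to the picture gives p.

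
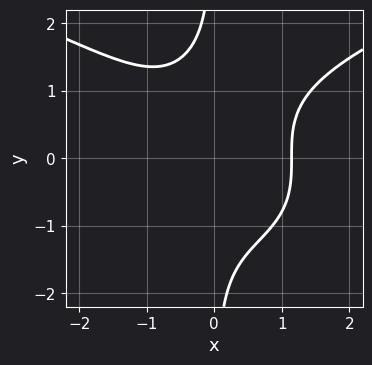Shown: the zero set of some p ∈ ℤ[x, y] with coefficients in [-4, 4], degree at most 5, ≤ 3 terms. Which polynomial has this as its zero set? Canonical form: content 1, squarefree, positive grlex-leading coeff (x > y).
1. The degree is 4 — the shape is more complex than any degree-3 curve.
2. From the axis intercepts and sections: it misses every integer gridline on the y-axis.
3. Solving for integer coefficients yields p as stated.

2*x*y^3 - 2*x^3 + 3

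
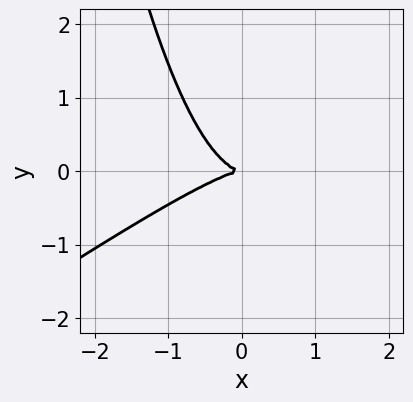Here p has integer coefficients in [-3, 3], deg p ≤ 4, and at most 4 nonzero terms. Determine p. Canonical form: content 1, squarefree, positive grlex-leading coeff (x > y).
2*x^3 - 3*x^2*y + 3*y^2

1. The degree is 3 — a generic line meets the curve in up to 3 points.
2. Reading off the gridlines: it crosses the y-axis at the gridline y = 0; it meets the x-axis at x = 0 (among the integer gridlines).
3. The integer polynomial consistent with all of this is the stated p.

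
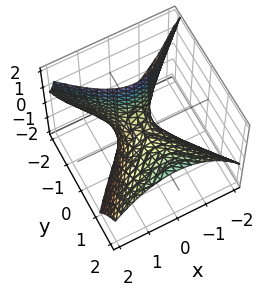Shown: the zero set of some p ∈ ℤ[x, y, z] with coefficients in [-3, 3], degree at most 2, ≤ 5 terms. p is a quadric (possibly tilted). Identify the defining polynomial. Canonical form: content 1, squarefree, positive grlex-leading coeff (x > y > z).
1. deg p = 2. No degree-1 surface has this shape.
2. From the visible intercepts: it meets the x-axis at x = 0 (among the integer gridlines); it meets the y-axis at y = 0 (among the integer gridlines).
3. Assembling these constraints gives the stated polynomial.

3*x^2 - 2*y^2 + 3*y*z + 2*z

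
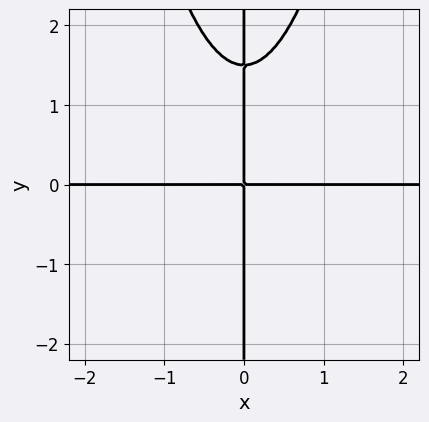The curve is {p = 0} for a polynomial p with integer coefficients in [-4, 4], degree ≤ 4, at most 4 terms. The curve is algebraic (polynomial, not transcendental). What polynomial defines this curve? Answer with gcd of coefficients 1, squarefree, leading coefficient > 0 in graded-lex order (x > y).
3*x^3*y - 2*x*y^2 + 3*x*y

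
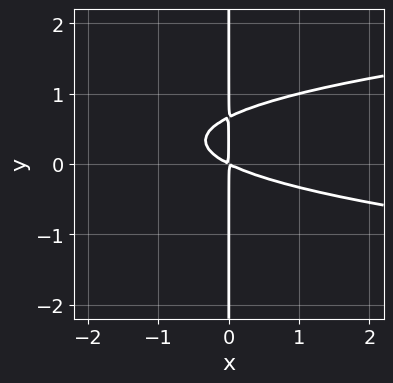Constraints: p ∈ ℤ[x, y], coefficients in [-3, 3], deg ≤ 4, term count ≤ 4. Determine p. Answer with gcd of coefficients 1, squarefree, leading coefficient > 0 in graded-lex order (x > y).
(a) deg p = 3.
(b) Checking where it meets the axes: the visible y-axis segment lies entirely on the curve.
(c) Fitting integer coefficients to these (and the overall shape) gives p.

3*x*y^2 - x^2 - 2*x*y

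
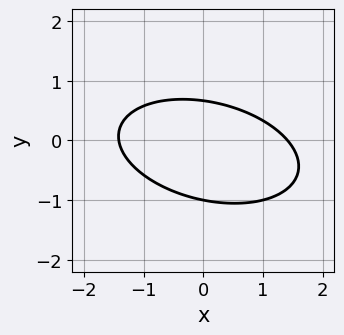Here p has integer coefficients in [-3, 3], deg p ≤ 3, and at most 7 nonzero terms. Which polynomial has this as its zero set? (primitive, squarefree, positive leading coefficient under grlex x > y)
(a) The degree is 2 — the shape is more complex than any degree-1 curve.
(b) Checking where it meets the axes: it meets the y-axis at y = -1 (among the integer gridlines).
(c) Matching integer coefficients to the picture gives p.

x^2 + x*y + 3*y^2 + y - 2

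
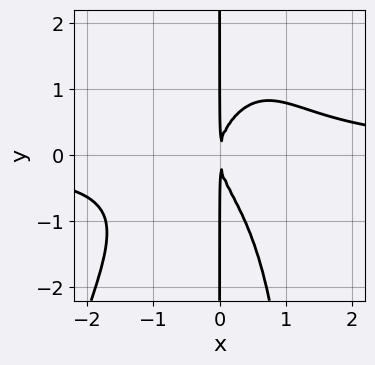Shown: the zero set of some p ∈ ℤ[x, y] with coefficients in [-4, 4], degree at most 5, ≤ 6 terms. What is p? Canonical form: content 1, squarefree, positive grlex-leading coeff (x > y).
First, degree: the shape is more complex than any degree-3 curve, so deg p = 4.
Then, against the integer gridlines: every point of the y-axis in the box is on the curve.
Finally, together with the visible shape, these determine p as stated.

3*x^3*y - x^2*y^2 + 2*x*y^2 - 3*x^2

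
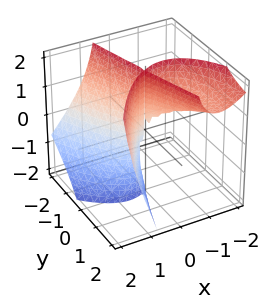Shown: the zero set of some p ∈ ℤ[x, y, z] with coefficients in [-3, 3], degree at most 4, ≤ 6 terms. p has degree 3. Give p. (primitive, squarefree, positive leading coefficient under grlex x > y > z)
3*x^3 + 2*x^2*z - 3*x*y*z - 2*y^2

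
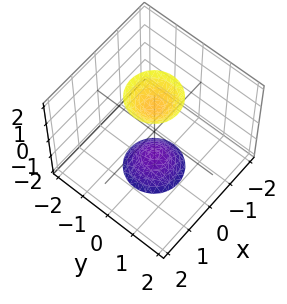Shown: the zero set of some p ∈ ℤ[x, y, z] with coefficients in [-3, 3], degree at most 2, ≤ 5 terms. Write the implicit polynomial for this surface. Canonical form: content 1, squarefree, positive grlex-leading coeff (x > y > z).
1. I count 2 distinct pieces.
2. deg p = 2.
3. Symmetries: rotational symmetry about the z-axis ⇒ p depends on x, y only through x² + y²; it's symmetric under z → −z, forcing even powers of z.
4. Reading off the gridlines: a circular section at z = 2 has radius between 0 and 1; no y-intercept at any integer in the box; it misses every integer gridline on the x-axis.
5. The integer polynomial consistent with all of this is the stated p.

3*x^2 + 3*y^2 - z^2 + 2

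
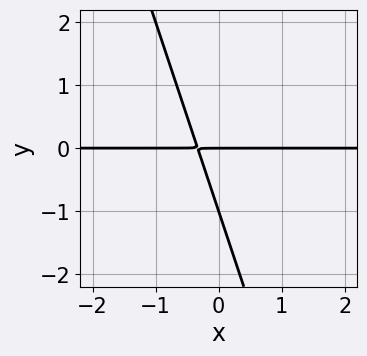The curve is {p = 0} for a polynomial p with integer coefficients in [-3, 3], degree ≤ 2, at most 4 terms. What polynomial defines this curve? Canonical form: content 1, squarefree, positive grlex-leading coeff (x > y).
First, degree: no degree-1 curve has this shape, so deg p = 2.
Next, against the integer gridlines: the y-axis gridline crossings are at y ∈ {-1, 0}; the visible x-axis segment lies entirely on the curve.
Finally, fitting integer coefficients to these (and the overall shape) gives p.

3*x*y + y^2 + y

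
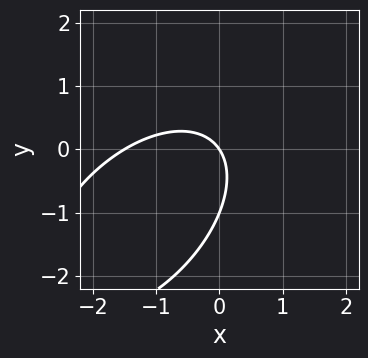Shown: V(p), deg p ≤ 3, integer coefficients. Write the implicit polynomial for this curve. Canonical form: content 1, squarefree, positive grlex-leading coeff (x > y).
First, degree: the shape is more complex than any degree-1 curve, so deg p = 2.
Then, reading off the gridlines: among the integer gridlines, it crosses the y-axis at y ∈ {-1, 0}; one x-axis crossing is at x = 0.
Finally, fitting integer coefficients to these (and the overall shape) gives p.

2*x^2 - 2*x*y + 2*y^2 + 3*x + 2*y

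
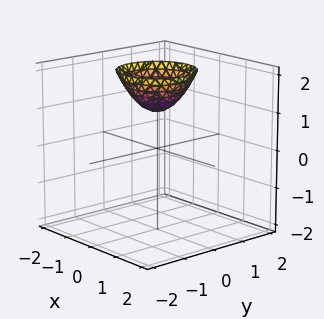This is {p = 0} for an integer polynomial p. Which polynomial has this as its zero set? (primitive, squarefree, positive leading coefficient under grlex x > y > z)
x^2 + y^2 - z + 1

The degree is 2 — no degree-1 surface has this shape.
By symmetry, every cross-section ⟂ z is a circle, so x, y appear only via x² + y².
From the visible intercepts: no x-intercept at any integer in the box; it crosses the z-axis at the gridline z = 1.
Matching integer coefficients to the picture gives p.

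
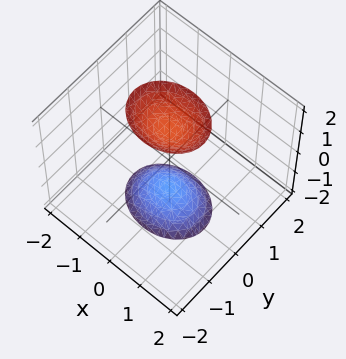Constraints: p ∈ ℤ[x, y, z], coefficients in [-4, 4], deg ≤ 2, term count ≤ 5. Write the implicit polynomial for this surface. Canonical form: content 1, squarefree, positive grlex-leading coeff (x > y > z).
2*x^2 + 3*y^2 - z^2 + 2

1. The picture has 2 separate pieces. They look like related sheets of one shape, so recover p as a whole.
2. deg p = 2. Two sheets facing apart; a quadric.
3. Symmetries: it's symmetric under x → −x, forcing even powers of x; it's symmetric under y → −y, forcing even powers of y; it's symmetric under z → −z, forcing even powers of z.
4. Observable constraints: the surface avoids every integer y-axis point in the box; the surface avoids every integer x-axis point in the box.
5. Together with the visible shape, these determine p as stated.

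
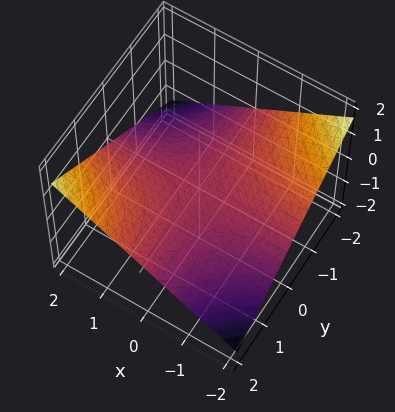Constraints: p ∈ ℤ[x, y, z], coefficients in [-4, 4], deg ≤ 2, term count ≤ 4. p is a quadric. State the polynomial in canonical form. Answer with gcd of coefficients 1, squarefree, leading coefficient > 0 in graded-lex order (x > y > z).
x*y - 3*z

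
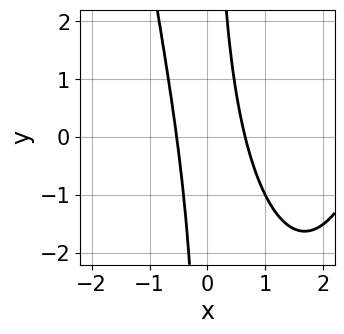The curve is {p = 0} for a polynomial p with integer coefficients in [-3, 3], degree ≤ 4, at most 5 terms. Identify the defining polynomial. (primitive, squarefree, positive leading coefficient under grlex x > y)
x^3 - 3*x^2 - x*y + 1

First, deg p = 3.
Then, checking where it meets the axes: the curve avoids every integer y-axis point in the box.
Finally, these observations pin down the coefficients.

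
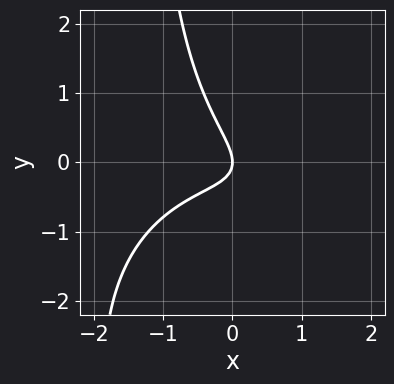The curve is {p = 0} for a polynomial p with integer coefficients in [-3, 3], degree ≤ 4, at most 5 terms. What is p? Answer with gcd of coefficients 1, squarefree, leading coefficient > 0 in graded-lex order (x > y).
x^3 + 2*x*y^2 + 3*x*y + 3*y^2 + 2*x

First, deg p = 3. The shape is more complex than any degree-2 curve.
Then, from the axis intercepts and sections: one x-axis crossing is at x = 0; it crosses the y-axis at the gridline y = 0.
Finally, putting this together gives p.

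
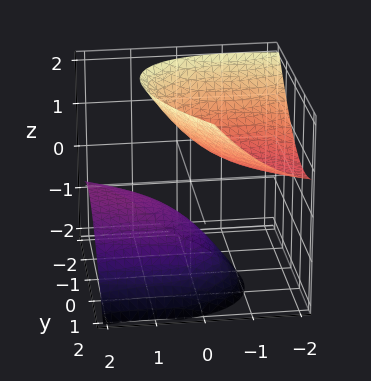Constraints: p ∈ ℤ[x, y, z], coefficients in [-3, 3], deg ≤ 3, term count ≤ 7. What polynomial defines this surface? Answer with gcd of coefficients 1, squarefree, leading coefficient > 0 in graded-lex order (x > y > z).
I count 2 distinct pieces.
deg p = 2.
From the visible intercepts: the surface avoids every integer x-axis point in the box; among the integer gridlines, it crosses the z-axis at z ∈ {-1, 1}; it misses every integer gridline on the y-axis.
Solving for integer coefficients yields p as stated.

x^2 + 2*x*y + 3*x*z + 2*y^2 - 2*z^2 + 2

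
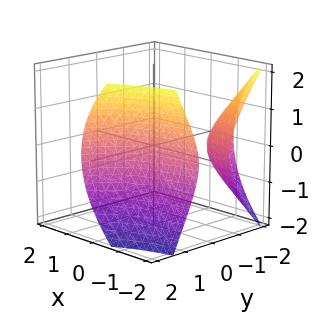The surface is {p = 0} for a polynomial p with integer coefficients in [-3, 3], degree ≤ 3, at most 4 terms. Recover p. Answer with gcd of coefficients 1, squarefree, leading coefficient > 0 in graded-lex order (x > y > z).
3*x*y^2 - y^3 + 3*z^2 + 2

(a) I count 2 distinct pieces.
(b) The degree is 3 — the shape is more complex than any degree-2 surface.
(c) Against the integer gridlines: no x-intercept at any integer in the box; no z-intercept at any integer in the box.
(d) Matching integer coefficients to the picture gives p.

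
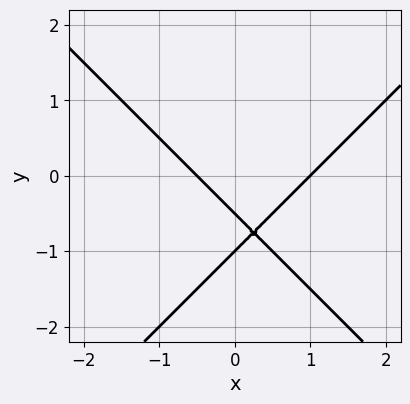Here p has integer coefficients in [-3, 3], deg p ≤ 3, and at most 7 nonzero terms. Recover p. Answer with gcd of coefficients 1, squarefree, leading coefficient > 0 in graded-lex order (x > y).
2*x^2 - 2*y^2 - x - 3*y - 1

First, deg p = 2. A generic line meets the curve in up to 2 points.
Then, from the visible intercepts: one x-axis crossing is at x = 1; one y-axis crossing is at y = -1.
Finally, putting this together gives p.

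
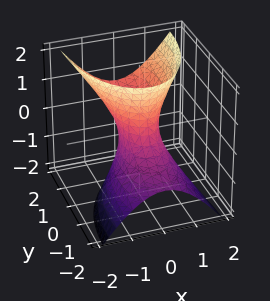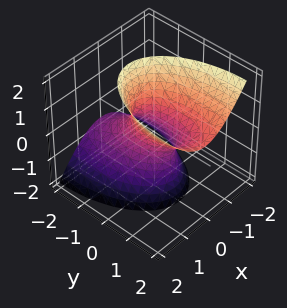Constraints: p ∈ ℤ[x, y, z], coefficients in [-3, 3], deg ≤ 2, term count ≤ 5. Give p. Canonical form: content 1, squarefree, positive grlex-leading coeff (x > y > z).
3*x^2 + y^2 - 2*y*z - z^2 - 1

(a) Degree: no degree-1 surface has this shape, so deg p = 2.
(b) Against the integer gridlines: the y-axis gridline crossings are at y ∈ {-1, 1}; it misses every integer gridline on the z-axis.
(c) Fitting integer coefficients to these (and the overall shape) gives p.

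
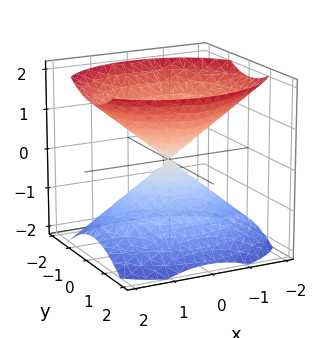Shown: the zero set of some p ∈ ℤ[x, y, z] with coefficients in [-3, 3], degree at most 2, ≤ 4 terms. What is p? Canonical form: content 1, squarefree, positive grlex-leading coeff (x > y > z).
2*x^2 + 3*y^2 - 3*z^2

1. I count 2 distinct pieces. They look like related sheets of one shape, so recover p as a whole.
2. deg p = 2. Two nappes meeting at a single point; a quadric.
3. Symmetries: mirror symmetry y ↦ −y ⇒ only even powers of y; the z ↦ −z reflection is a symmetry, so z appears only in even powers; mirror symmetry x ↦ −x ⇒ only even powers of x.
4. Observable constraints: it meets the x-axis at x = 0 (among the integer gridlines); one y-axis crossing is at y = 0.
5. Matching integer coefficients to the picture gives p.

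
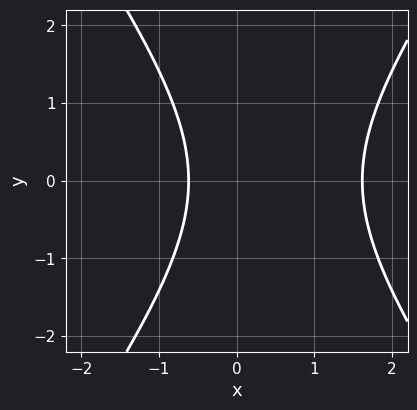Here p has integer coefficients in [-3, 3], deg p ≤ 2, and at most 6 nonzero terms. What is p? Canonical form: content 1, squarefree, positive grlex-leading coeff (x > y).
1. Degree: the shape is more complex than any degree-1 curve, so deg p = 2.
2. Symmetries: mirror symmetry y ↦ −y ⇒ only even powers of y.
3. From the visible intercepts: the curve avoids every integer y-axis point in the box.
4. Putting this together gives p.

2*x^2 - y^2 - 2*x - 2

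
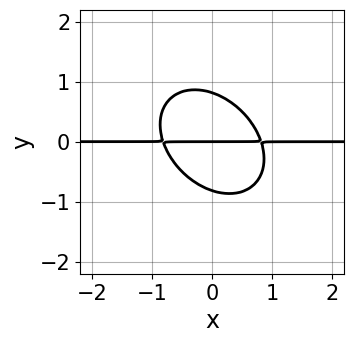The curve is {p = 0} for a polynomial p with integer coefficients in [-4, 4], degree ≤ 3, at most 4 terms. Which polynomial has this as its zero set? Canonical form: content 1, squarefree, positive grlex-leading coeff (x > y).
3*x^2*y + 2*x*y^2 + 3*y^3 - 2*y

(a) Degree: no degree-2 curve has this shape, so deg p = 3.
(b) Checking where it meets the axes: the visible x-axis segment lies entirely on the curve; one y-axis crossing is at y = 0.
(c) These observations pin down the coefficients.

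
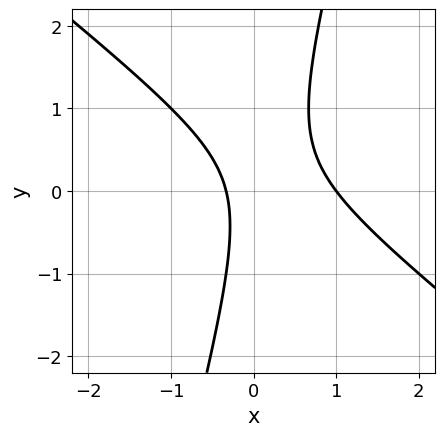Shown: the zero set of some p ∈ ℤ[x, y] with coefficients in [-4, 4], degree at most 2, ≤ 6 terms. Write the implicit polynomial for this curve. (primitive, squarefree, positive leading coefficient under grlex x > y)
3*x^2 + 3*x*y - y^2 - 2*x - 1

(a) deg p = 2. The shape is more complex than any degree-1 curve.
(b) Observable constraints: it meets the x-axis at x = 1 (among the integer gridlines); no y-intercept at any integer in the box.
(c) Putting this together gives p.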